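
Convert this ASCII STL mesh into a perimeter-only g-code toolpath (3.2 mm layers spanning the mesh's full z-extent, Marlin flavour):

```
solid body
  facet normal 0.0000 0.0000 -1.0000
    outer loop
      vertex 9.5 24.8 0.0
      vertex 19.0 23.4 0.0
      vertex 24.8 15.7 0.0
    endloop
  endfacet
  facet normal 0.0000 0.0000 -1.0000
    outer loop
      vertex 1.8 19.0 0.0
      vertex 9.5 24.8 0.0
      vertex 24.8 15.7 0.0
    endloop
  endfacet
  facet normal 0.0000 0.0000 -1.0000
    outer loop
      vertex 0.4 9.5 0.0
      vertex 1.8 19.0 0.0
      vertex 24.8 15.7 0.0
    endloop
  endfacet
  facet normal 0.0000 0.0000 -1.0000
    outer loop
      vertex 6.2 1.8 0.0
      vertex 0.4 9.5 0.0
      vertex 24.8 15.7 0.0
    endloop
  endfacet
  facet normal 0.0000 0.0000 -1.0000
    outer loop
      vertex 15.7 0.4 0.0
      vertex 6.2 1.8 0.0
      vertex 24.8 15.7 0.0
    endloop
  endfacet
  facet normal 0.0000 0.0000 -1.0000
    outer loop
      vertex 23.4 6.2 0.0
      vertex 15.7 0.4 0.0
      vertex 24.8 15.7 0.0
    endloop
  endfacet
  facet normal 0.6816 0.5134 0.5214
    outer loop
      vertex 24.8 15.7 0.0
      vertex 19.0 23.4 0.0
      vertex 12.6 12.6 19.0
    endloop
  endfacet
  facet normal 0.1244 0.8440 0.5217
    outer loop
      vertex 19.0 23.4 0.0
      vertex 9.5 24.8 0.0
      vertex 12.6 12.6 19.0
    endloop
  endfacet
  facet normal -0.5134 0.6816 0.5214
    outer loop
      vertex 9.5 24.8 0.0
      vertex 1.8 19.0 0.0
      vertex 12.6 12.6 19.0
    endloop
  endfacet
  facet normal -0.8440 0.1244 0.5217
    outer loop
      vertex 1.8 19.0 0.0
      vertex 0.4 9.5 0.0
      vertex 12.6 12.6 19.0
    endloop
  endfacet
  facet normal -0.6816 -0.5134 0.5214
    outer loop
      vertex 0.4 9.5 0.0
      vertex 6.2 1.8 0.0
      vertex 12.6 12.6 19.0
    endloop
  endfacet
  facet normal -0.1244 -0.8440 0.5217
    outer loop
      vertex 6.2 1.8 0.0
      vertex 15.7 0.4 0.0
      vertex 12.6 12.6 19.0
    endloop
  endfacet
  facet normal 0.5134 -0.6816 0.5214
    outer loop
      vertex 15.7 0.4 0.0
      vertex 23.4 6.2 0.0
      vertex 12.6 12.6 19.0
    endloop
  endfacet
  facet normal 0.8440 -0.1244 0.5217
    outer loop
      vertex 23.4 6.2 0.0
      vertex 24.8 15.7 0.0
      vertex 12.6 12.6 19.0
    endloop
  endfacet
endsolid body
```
; perimeter-only toolpath
G21 ; units = mm
G90 ; absolute positioning
G28 ; home
; layer 1
G0 Z3.2
G0 X22.8 Y15.2
G1 X17.9 Y21.6
G1 X10.0 Y22.8
G1 X3.6 Y17.9
G1 X2.4 Y10.0
G1 X7.3 Y3.6
G1 X15.2 Y2.4
G1 X21.6 Y7.3
G1 X22.8 Y15.2
; layer 2
G0 Z6.3
G0 X20.7 Y14.7
G1 X16.9 Y19.8
G1 X10.5 Y20.7
G1 X5.4 Y16.9
G1 X4.5 Y10.5
G1 X8.3 Y5.4
G1 X14.7 Y4.5
G1 X19.8 Y8.3
G1 X20.7 Y14.7
; layer 3
G0 Z9.5
G0 X18.7 Y14.1
G1 X15.8 Y18.0
G1 X11.1 Y18.7
G1 X7.2 Y15.8
G1 X6.5 Y11.1
G1 X9.4 Y7.2
G1 X14.1 Y6.5
G1 X18.0 Y9.4
G1 X18.7 Y14.1
; layer 4
G0 Z12.7
G0 X16.7 Y13.6
G1 X14.7 Y16.2
G1 X11.6 Y16.7
G1 X9.0 Y14.7
G1 X8.5 Y11.6
G1 X10.5 Y9.0
G1 X13.6 Y8.5
G1 X16.2 Y10.5
G1 X16.7 Y13.6
; layer 5
G0 Z15.8
G0 X14.6 Y13.1
G1 X13.7 Y14.4
G1 X12.1 Y14.6
G1 X10.8 Y13.7
G1 X10.6 Y12.1
G1 X11.5 Y10.8
G1 X13.1 Y10.6
G1 X14.4 Y11.5
G1 X14.6 Y13.1
M2 ; end

The solid is a regular 8-sided pyramid, base circumscribed radius ≈ 12.6 mm, apex at z ≈ 19 mm. Slicing at Δz = 3.2 mm — 6 equal slices spanning the solid's height, so layer i sits at z = i·h/6 — gives 5 non-empty perimeters. Each is a 8-segment closed polygon; G0 lifts to the layer z and rapids to the start vertex, then G1 traces the edges. The cross-section shrinks linearly with z (the slice at the apex is degenerate and omitted).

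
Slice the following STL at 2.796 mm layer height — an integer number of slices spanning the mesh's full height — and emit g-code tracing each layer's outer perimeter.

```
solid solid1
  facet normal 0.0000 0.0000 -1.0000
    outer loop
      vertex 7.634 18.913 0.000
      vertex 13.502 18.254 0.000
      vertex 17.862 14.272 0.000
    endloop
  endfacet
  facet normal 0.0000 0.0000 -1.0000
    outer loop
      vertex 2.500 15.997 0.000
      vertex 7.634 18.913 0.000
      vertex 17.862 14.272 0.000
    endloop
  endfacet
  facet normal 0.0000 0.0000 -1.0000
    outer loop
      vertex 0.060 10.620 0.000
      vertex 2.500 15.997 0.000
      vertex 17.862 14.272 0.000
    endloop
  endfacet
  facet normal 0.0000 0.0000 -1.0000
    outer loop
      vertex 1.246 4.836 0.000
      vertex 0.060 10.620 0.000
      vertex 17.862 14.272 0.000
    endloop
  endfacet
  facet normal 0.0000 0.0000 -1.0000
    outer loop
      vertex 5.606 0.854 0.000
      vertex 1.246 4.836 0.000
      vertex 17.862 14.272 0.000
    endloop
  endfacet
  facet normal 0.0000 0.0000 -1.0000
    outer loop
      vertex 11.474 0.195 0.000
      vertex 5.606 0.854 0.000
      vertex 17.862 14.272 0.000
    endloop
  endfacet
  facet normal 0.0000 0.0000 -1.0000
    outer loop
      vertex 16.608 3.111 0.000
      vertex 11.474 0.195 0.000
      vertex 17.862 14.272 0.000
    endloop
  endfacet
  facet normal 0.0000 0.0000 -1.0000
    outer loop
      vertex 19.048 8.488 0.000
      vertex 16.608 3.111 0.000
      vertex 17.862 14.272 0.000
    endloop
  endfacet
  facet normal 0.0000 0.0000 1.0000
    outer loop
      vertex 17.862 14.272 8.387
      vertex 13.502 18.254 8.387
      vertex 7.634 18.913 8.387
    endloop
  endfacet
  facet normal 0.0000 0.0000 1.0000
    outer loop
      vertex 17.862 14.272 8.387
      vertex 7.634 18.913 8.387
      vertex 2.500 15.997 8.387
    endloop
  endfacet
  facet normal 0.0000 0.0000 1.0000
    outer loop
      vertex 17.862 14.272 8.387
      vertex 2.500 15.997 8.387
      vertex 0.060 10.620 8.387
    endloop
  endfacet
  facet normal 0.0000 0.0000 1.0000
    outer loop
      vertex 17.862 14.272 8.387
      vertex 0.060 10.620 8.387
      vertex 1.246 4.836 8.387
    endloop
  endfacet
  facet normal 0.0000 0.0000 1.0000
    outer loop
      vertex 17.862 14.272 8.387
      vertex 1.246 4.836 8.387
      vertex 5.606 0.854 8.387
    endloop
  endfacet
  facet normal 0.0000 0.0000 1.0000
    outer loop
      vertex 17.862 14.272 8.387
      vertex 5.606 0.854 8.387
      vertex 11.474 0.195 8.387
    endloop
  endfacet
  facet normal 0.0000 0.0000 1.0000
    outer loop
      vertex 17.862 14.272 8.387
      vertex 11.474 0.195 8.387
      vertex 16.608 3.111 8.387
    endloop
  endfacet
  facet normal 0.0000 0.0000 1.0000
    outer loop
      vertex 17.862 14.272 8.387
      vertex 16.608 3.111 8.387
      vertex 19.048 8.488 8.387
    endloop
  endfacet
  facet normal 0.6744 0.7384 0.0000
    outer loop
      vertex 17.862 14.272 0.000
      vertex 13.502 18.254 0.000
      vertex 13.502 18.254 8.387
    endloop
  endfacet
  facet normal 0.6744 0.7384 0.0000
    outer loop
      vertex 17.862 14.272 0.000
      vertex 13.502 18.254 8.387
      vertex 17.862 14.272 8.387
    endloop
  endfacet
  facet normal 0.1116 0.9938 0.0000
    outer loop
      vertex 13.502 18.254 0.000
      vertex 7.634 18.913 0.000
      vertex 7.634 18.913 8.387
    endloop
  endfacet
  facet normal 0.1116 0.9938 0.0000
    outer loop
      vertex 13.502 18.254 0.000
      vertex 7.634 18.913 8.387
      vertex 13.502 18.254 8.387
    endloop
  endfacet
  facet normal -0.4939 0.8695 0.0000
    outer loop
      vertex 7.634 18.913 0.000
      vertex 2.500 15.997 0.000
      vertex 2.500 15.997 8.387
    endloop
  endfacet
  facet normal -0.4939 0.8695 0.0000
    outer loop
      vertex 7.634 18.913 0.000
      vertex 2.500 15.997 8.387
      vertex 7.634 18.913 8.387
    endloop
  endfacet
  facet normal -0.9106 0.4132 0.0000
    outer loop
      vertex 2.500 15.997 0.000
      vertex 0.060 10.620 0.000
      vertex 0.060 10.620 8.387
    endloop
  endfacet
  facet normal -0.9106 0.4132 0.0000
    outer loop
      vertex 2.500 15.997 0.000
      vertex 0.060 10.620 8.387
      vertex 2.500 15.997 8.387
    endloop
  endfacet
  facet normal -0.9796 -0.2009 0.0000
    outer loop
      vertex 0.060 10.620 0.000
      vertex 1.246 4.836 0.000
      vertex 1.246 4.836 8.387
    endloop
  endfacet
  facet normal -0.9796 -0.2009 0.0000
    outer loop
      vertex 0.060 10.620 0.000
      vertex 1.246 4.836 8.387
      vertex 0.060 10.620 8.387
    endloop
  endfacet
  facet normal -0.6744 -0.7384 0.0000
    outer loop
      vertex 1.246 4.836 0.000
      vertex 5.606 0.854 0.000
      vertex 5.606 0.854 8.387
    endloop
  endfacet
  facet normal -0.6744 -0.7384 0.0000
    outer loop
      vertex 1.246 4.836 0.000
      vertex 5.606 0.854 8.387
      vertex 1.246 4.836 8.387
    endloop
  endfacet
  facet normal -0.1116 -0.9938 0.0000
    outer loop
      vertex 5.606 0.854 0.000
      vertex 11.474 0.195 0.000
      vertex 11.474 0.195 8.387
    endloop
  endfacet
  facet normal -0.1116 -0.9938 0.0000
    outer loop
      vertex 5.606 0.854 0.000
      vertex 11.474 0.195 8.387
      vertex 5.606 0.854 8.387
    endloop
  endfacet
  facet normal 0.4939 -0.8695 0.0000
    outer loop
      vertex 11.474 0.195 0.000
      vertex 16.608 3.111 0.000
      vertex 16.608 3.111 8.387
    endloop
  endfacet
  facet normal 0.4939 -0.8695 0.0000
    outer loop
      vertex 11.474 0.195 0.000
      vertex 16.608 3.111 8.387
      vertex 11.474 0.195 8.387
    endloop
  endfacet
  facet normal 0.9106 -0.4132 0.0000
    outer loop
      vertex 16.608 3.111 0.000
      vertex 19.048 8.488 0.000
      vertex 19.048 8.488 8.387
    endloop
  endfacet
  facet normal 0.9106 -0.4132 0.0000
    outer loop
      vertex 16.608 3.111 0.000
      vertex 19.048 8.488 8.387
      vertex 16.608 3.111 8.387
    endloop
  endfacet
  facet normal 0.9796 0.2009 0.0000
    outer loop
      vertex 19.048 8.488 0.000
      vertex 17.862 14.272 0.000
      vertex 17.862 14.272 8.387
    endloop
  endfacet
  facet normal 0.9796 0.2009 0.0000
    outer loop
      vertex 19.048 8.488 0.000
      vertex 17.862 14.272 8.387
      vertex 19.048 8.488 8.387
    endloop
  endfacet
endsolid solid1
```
; perimeter-only toolpath
G21 ; units = mm
G90 ; absolute positioning
G28 ; home
; layer 1
G0 Z2.796
G0 X17.862 Y14.272
G1 X13.502 Y18.254
G1 X7.634 Y18.913
G1 X2.500 Y15.997
G1 X0.060 Y10.620
G1 X1.246 Y4.836
G1 X5.606 Y0.854
G1 X11.474 Y0.195
G1 X16.608 Y3.111
G1 X19.048 Y8.488
G1 X17.862 Y14.272
; layer 2
G0 Z5.591
G0 X17.862 Y14.272
G1 X13.502 Y18.254
G1 X7.634 Y18.913
G1 X2.500 Y15.997
G1 X0.060 Y10.620
G1 X1.246 Y4.836
G1 X5.606 Y0.854
G1 X11.474 Y0.195
G1 X16.608 Y3.111
G1 X19.048 Y8.488
G1 X17.862 Y14.272
; layer 3
G0 Z8.387
G0 X17.862 Y14.272
G1 X13.502 Y18.254
G1 X7.634 Y18.913
G1 X2.500 Y15.997
G1 X0.060 Y10.620
G1 X1.246 Y4.836
G1 X5.606 Y0.854
G1 X11.474 Y0.195
G1 X16.608 Y3.111
G1 X19.048 Y8.488
G1 X17.862 Y14.272
M2 ; end

The solid is a regular 10-sided prism (a cylinder approximated with 10 flat sides), circumscribed radius ≈ 9.55 mm, height ≈ 8.39 mm. Slicing at Δz = 2.796 mm — 3 equal slices spanning the solid's height, so layer i sits at z = i·h/3 — gives 3 non-empty perimeters. Each is a 10-segment closed polygon; G0 lifts to the layer z and rapids to the start vertex, then G1 traces the edges.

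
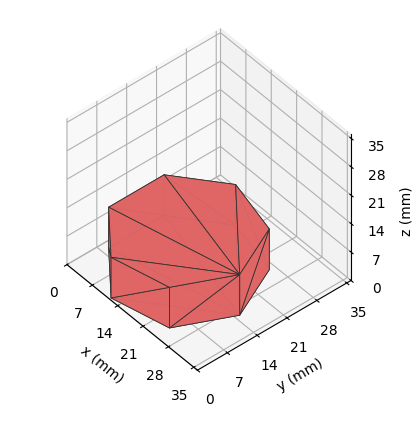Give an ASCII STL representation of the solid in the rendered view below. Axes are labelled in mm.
Reading the render: the shape is a regular 7-sided prism (a cylinder approximated with 7 flat sides), circumscribed radius ≈ 15 mm, height ≈ 10 mm (dimensions read to the nearest mm from the axis ticks). For the STL, each face is triangulated and given an outward normal.

solid part
  facet normal 0.0000 0.0000 -1.0000
    outer loop
      vertex 11.7 29.6 0.0
      vertex 24.4 26.7 0.0
      vertex 30.0 15.0 0.0
    endloop
  endfacet
  facet normal 0.0000 0.0000 -1.0000
    outer loop
      vertex 1.5 21.5 0.0
      vertex 11.7 29.6 0.0
      vertex 30.0 15.0 0.0
    endloop
  endfacet
  facet normal 0.0000 0.0000 -1.0000
    outer loop
      vertex 1.5 8.5 0.0
      vertex 1.5 21.5 0.0
      vertex 30.0 15.0 0.0
    endloop
  endfacet
  facet normal 0.0000 0.0000 -1.0000
    outer loop
      vertex 11.7 0.4 0.0
      vertex 1.5 8.5 0.0
      vertex 30.0 15.0 0.0
    endloop
  endfacet
  facet normal 0.0000 0.0000 -1.0000
    outer loop
      vertex 24.4 3.3 0.0
      vertex 11.7 0.4 0.0
      vertex 30.0 15.0 0.0
    endloop
  endfacet
  facet normal 0.0000 0.0000 1.0000
    outer loop
      vertex 30.0 15.0 10.0
      vertex 24.4 26.7 10.0
      vertex 11.7 29.6 10.0
    endloop
  endfacet
  facet normal 0.0000 0.0000 1.0000
    outer loop
      vertex 30.0 15.0 10.0
      vertex 11.7 29.6 10.0
      vertex 1.5 21.5 10.0
    endloop
  endfacet
  facet normal 0.0000 0.0000 1.0000
    outer loop
      vertex 30.0 15.0 10.0
      vertex 1.5 21.5 10.0
      vertex 1.5 8.5 10.0
    endloop
  endfacet
  facet normal 0.0000 0.0000 1.0000
    outer loop
      vertex 30.0 15.0 10.0
      vertex 1.5 8.5 10.0
      vertex 11.7 0.4 10.0
    endloop
  endfacet
  facet normal 0.0000 0.0000 1.0000
    outer loop
      vertex 30.0 15.0 10.0
      vertex 11.7 0.4 10.0
      vertex 24.4 3.3 10.0
    endloop
  endfacet
  facet normal 0.9020 0.4317 0.0000
    outer loop
      vertex 30.0 15.0 0.0
      vertex 24.4 26.7 0.0
      vertex 24.4 26.7 10.0
    endloop
  endfacet
  facet normal 0.9020 0.4317 0.0000
    outer loop
      vertex 30.0 15.0 0.0
      vertex 24.4 26.7 10.0
      vertex 30.0 15.0 10.0
    endloop
  endfacet
  facet normal 0.2226 0.9749 0.0000
    outer loop
      vertex 24.4 26.7 0.0
      vertex 11.7 29.6 0.0
      vertex 11.7 29.6 10.0
    endloop
  endfacet
  facet normal 0.2226 0.9749 0.0000
    outer loop
      vertex 24.4 26.7 0.0
      vertex 11.7 29.6 10.0
      vertex 24.4 26.7 10.0
    endloop
  endfacet
  facet normal -0.6219 0.7831 0.0000
    outer loop
      vertex 11.7 29.6 0.0
      vertex 1.5 21.5 0.0
      vertex 1.5 21.5 10.0
    endloop
  endfacet
  facet normal -0.6219 0.7831 0.0000
    outer loop
      vertex 11.7 29.6 0.0
      vertex 1.5 21.5 10.0
      vertex 11.7 29.6 10.0
    endloop
  endfacet
  facet normal -1.0000 0.0000 0.0000
    outer loop
      vertex 1.5 21.5 0.0
      vertex 1.5 8.5 0.0
      vertex 1.5 8.5 10.0
    endloop
  endfacet
  facet normal -1.0000 0.0000 0.0000
    outer loop
      vertex 1.5 21.5 0.0
      vertex 1.5 8.5 10.0
      vertex 1.5 21.5 10.0
    endloop
  endfacet
  facet normal -0.6219 -0.7831 0.0000
    outer loop
      vertex 1.5 8.5 0.0
      vertex 11.7 0.4 0.0
      vertex 11.7 0.4 10.0
    endloop
  endfacet
  facet normal -0.6219 -0.7831 0.0000
    outer loop
      vertex 1.5 8.5 0.0
      vertex 11.7 0.4 10.0
      vertex 1.5 8.5 10.0
    endloop
  endfacet
  facet normal 0.2226 -0.9749 0.0000
    outer loop
      vertex 11.7 0.4 0.0
      vertex 24.4 3.3 0.0
      vertex 24.4 3.3 10.0
    endloop
  endfacet
  facet normal 0.2226 -0.9749 0.0000
    outer loop
      vertex 11.7 0.4 0.0
      vertex 24.4 3.3 10.0
      vertex 11.7 0.4 10.0
    endloop
  endfacet
  facet normal 0.9020 -0.4317 0.0000
    outer loop
      vertex 24.4 3.3 0.0
      vertex 30.0 15.0 0.0
      vertex 30.0 15.0 10.0
    endloop
  endfacet
  facet normal 0.9020 -0.4317 0.0000
    outer loop
      vertex 24.4 3.3 0.0
      vertex 30.0 15.0 10.0
      vertex 24.4 3.3 10.0
    endloop
  endfacet
endsolid part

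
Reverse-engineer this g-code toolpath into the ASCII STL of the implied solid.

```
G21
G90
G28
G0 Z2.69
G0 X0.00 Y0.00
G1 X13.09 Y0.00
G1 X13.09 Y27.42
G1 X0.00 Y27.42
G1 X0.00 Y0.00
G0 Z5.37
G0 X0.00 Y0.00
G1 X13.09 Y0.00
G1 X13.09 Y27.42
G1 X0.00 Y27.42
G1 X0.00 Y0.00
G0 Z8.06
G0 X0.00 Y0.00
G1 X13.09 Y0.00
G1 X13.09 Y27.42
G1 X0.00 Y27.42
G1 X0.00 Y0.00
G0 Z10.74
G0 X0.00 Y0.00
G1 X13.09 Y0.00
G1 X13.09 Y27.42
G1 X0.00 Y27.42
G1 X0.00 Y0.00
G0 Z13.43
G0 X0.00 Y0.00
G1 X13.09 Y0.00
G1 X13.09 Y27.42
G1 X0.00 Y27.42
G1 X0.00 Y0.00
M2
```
solid part
  facet normal 0.0000 0.0000 -1.0000
    outer loop
      vertex 13.09 27.42 0.00
      vertex 13.09 0.00 0.00
      vertex 0.00 0.00 0.00
    endloop
  endfacet
  facet normal 0.0000 0.0000 -1.0000
    outer loop
      vertex 0.00 27.42 0.00
      vertex 13.09 27.42 0.00
      vertex 0.00 0.00 0.00
    endloop
  endfacet
  facet normal 0.0000 0.0000 1.0000
    outer loop
      vertex 0.00 0.00 13.43
      vertex 13.09 0.00 13.43
      vertex 13.09 27.42 13.43
    endloop
  endfacet
  facet normal 0.0000 0.0000 1.0000
    outer loop
      vertex 0.00 0.00 13.43
      vertex 13.09 27.42 13.43
      vertex 0.00 27.42 13.43
    endloop
  endfacet
  facet normal 0.0000 -1.0000 0.0000
    outer loop
      vertex 0.00 0.00 0.00
      vertex 13.09 0.00 0.00
      vertex 13.09 0.00 13.43
    endloop
  endfacet
  facet normal 0.0000 -1.0000 0.0000
    outer loop
      vertex 0.00 0.00 0.00
      vertex 13.09 0.00 13.43
      vertex 0.00 0.00 13.43
    endloop
  endfacet
  facet normal 0.0000 1.0000 0.0000
    outer loop
      vertex 13.09 27.42 13.43
      vertex 13.09 27.42 0.00
      vertex 0.00 27.42 0.00
    endloop
  endfacet
  facet normal 0.0000 1.0000 0.0000
    outer loop
      vertex 0.00 27.42 13.43
      vertex 13.09 27.42 13.43
      vertex 0.00 27.42 0.00
    endloop
  endfacet
  facet normal -1.0000 0.0000 0.0000
    outer loop
      vertex 0.00 27.42 13.43
      vertex 0.00 27.42 0.00
      vertex 0.00 0.00 0.00
    endloop
  endfacet
  facet normal -1.0000 0.0000 0.0000
    outer loop
      vertex 0.00 0.00 13.43
      vertex 0.00 27.42 13.43
      vertex 0.00 0.00 0.00
    endloop
  endfacet
  facet normal 1.0000 0.0000 0.0000
    outer loop
      vertex 13.09 0.00 0.00
      vertex 13.09 27.42 0.00
      vertex 13.09 27.42 13.43
    endloop
  endfacet
  facet normal 1.0000 0.0000 0.0000
    outer loop
      vertex 13.09 0.00 0.00
      vertex 13.09 27.42 13.43
      vertex 13.09 0.00 13.43
    endloop
  endfacet
endsolid part

The G0 Z moves step by Δz≈2.69 mm. Every layer's G1 loop is the same polygon, so the solid is a straight extrusion of it from z=0 to z≈13.4. Closing with flat bottom and top caps and triangulating gives 12 facets — a rectangular box, roughly 13.1 × 27.4 mm footprint and 13.4 mm tall.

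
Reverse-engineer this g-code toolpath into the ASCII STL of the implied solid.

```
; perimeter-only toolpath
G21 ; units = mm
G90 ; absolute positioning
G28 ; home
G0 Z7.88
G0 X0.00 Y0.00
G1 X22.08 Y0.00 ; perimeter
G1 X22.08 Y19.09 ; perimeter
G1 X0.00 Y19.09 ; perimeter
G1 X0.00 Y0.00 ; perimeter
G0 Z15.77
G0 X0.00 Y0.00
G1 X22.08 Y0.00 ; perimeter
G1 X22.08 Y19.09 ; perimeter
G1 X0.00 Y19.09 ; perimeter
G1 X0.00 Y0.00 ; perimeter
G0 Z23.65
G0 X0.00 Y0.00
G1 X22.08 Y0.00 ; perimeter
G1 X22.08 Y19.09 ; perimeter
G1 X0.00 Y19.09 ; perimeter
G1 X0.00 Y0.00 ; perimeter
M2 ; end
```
solid part
  facet normal 0.0000 0.0000 -1.0000
    outer loop
      vertex 22.08 19.09 0.00
      vertex 22.08 0.00 0.00
      vertex 0.00 0.00 0.00
    endloop
  endfacet
  facet normal 0.0000 0.0000 -1.0000
    outer loop
      vertex 0.00 19.09 0.00
      vertex 22.08 19.09 0.00
      vertex 0.00 0.00 0.00
    endloop
  endfacet
  facet normal 0.0000 0.0000 1.0000
    outer loop
      vertex 0.00 0.00 23.65
      vertex 22.08 0.00 23.65
      vertex 22.08 19.09 23.65
    endloop
  endfacet
  facet normal 0.0000 0.0000 1.0000
    outer loop
      vertex 0.00 0.00 23.65
      vertex 22.08 19.09 23.65
      vertex 0.00 19.09 23.65
    endloop
  endfacet
  facet normal 0.0000 -1.0000 0.0000
    outer loop
      vertex 0.00 0.00 0.00
      vertex 22.08 0.00 0.00
      vertex 22.08 0.00 23.65
    endloop
  endfacet
  facet normal 0.0000 -1.0000 0.0000
    outer loop
      vertex 0.00 0.00 0.00
      vertex 22.08 0.00 23.65
      vertex 0.00 0.00 23.65
    endloop
  endfacet
  facet normal 0.0000 1.0000 0.0000
    outer loop
      vertex 22.08 19.09 23.65
      vertex 22.08 19.09 0.00
      vertex 0.00 19.09 0.00
    endloop
  endfacet
  facet normal 0.0000 1.0000 0.0000
    outer loop
      vertex 0.00 19.09 23.65
      vertex 22.08 19.09 23.65
      vertex 0.00 19.09 0.00
    endloop
  endfacet
  facet normal -1.0000 0.0000 0.0000
    outer loop
      vertex 0.00 19.09 23.65
      vertex 0.00 19.09 0.00
      vertex 0.00 0.00 0.00
    endloop
  endfacet
  facet normal -1.0000 0.0000 0.0000
    outer loop
      vertex 0.00 0.00 23.65
      vertex 0.00 19.09 23.65
      vertex 0.00 0.00 0.00
    endloop
  endfacet
  facet normal 1.0000 0.0000 0.0000
    outer loop
      vertex 22.08 0.00 0.00
      vertex 22.08 19.09 0.00
      vertex 22.08 19.09 23.65
    endloop
  endfacet
  facet normal 1.0000 0.0000 0.0000
    outer loop
      vertex 22.08 0.00 0.00
      vertex 22.08 19.09 23.65
      vertex 22.08 0.00 23.65
    endloop
  endfacet
endsolid part

The G0 Z moves step by Δz≈7.88 mm. Every layer's G1 loop is the same polygon, so the solid is a straight extrusion of it from z=0 to z≈23.6. Closing with flat bottom and top caps and triangulating gives 12 facets — a rectangular box, roughly 22.1 × 19.1 mm footprint and 23.6 mm tall.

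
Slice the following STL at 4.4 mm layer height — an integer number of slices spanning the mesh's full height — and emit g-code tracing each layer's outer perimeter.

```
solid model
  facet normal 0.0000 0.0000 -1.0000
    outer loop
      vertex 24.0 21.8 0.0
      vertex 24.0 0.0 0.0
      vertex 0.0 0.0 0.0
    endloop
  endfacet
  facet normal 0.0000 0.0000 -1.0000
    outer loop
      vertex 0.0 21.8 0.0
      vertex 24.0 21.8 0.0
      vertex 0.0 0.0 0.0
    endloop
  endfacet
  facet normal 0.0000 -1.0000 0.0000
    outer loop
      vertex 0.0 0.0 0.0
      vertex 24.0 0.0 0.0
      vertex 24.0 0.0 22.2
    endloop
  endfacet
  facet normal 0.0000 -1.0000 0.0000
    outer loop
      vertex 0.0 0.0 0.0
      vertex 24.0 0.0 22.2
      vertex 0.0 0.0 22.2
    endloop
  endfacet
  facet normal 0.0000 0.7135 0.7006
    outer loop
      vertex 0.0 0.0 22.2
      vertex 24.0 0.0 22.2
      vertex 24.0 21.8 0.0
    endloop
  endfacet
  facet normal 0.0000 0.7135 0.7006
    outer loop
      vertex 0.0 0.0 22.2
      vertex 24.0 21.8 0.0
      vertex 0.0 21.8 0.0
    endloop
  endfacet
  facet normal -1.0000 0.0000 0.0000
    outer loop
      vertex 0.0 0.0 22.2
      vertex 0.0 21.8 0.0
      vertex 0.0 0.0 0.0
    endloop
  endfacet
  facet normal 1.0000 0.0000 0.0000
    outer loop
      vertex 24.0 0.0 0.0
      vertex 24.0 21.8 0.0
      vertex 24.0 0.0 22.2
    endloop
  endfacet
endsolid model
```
; perimeter-only toolpath
G21 ; units = mm
G90 ; absolute positioning
G28 ; home
; layer 1
G0 Z4.4
G0 X0.0 Y0.0
G1 X24.0 Y0.0
G1 X24.0 Y17.4
G1 X0.0 Y17.4
G1 X0.0 Y0.0
; layer 2
G0 Z8.9
G0 X0.0 Y0.0
G1 X24.0 Y0.0
G1 X24.0 Y13.1
G1 X0.0 Y13.1
G1 X0.0 Y0.0
; layer 3
G0 Z13.3
G0 X0.0 Y0.0
G1 X24.0 Y0.0
G1 X24.0 Y8.7
G1 X0.0 Y8.7
G1 X0.0 Y0.0
; layer 4
G0 Z17.8
G0 X0.0 Y0.0
G1 X24.0 Y0.0
G1 X24.0 Y4.4
G1 X0.0 Y4.4
G1 X0.0 Y0.0
M2 ; end

The solid is a wedge (ramp): 24 × 21.8 mm base, rising to 22.2 mm along the y=0 edge and sloping linearly to z=0 at y=21.8. Slicing at Δz = 4.4 mm — 5 equal slices spanning the solid's height, so layer i sits at z = i·h/5 — gives 4 non-empty perimeters. Each is a 4-segment closed polygon; G0 lifts to the layer z and rapids to the start vertex, then G1 traces the edges. The cross-section shrinks linearly with z (the slice at the apex is degenerate and omitted).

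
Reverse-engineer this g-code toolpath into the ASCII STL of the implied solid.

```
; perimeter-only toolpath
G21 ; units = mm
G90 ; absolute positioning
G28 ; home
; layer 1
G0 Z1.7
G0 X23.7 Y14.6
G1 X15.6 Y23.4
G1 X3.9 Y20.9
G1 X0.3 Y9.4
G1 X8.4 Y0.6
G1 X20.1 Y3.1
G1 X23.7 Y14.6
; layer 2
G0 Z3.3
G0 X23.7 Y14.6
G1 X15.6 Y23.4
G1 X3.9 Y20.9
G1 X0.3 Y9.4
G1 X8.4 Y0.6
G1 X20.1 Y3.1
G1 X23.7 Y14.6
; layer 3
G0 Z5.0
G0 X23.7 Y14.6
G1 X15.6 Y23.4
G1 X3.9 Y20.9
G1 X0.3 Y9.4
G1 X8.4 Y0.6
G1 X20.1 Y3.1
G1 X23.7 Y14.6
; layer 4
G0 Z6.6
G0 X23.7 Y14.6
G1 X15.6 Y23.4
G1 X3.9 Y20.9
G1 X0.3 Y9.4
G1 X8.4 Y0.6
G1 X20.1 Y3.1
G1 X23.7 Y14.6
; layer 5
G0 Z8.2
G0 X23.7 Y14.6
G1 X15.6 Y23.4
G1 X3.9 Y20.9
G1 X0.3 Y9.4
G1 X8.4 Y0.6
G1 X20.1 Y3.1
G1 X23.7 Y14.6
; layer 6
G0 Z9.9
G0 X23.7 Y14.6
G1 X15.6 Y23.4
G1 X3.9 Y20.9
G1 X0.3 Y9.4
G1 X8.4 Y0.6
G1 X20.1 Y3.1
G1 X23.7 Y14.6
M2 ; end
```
solid part
  facet normal 0.0000 0.0000 -1.0000
    outer loop
      vertex 3.9 20.9 0.0
      vertex 15.6 23.4 0.0
      vertex 23.7 14.6 0.0
    endloop
  endfacet
  facet normal 0.0000 0.0000 -1.0000
    outer loop
      vertex 0.3 9.4 0.0
      vertex 3.9 20.9 0.0
      vertex 23.7 14.6 0.0
    endloop
  endfacet
  facet normal 0.0000 0.0000 -1.0000
    outer loop
      vertex 8.4 0.6 0.0
      vertex 0.3 9.4 0.0
      vertex 23.7 14.6 0.0
    endloop
  endfacet
  facet normal 0.0000 0.0000 -1.0000
    outer loop
      vertex 20.1 3.1 0.0
      vertex 8.4 0.6 0.0
      vertex 23.7 14.6 0.0
    endloop
  endfacet
  facet normal 0.0000 0.0000 1.0000
    outer loop
      vertex 23.7 14.6 9.9
      vertex 15.6 23.4 9.9
      vertex 3.9 20.9 9.9
    endloop
  endfacet
  facet normal 0.0000 0.0000 1.0000
    outer loop
      vertex 23.7 14.6 9.9
      vertex 3.9 20.9 9.9
      vertex 0.3 9.4 9.9
    endloop
  endfacet
  facet normal 0.0000 0.0000 1.0000
    outer loop
      vertex 23.7 14.6 9.9
      vertex 0.3 9.4 9.9
      vertex 8.4 0.6 9.9
    endloop
  endfacet
  facet normal 0.0000 0.0000 1.0000
    outer loop
      vertex 23.7 14.6 9.9
      vertex 8.4 0.6 9.9
      vertex 20.1 3.1 9.9
    endloop
  endfacet
  facet normal 0.7358 0.6772 0.0000
    outer loop
      vertex 23.7 14.6 0.0
      vertex 15.6 23.4 0.0
      vertex 15.6 23.4 9.9
    endloop
  endfacet
  facet normal 0.7358 0.6772 0.0000
    outer loop
      vertex 23.7 14.6 0.0
      vertex 15.6 23.4 9.9
      vertex 23.7 14.6 9.9
    endloop
  endfacet
  facet normal -0.2090 0.9779 0.0000
    outer loop
      vertex 15.6 23.4 0.0
      vertex 3.9 20.9 0.0
      vertex 3.9 20.9 9.9
    endloop
  endfacet
  facet normal -0.2090 0.9779 0.0000
    outer loop
      vertex 15.6 23.4 0.0
      vertex 3.9 20.9 9.9
      vertex 15.6 23.4 9.9
    endloop
  endfacet
  facet normal -0.9543 0.2987 0.0000
    outer loop
      vertex 3.9 20.9 0.0
      vertex 0.3 9.4 0.0
      vertex 0.3 9.4 9.9
    endloop
  endfacet
  facet normal -0.9543 0.2987 0.0000
    outer loop
      vertex 3.9 20.9 0.0
      vertex 0.3 9.4 9.9
      vertex 3.9 20.9 9.9
    endloop
  endfacet
  facet normal -0.7358 -0.6772 0.0000
    outer loop
      vertex 0.3 9.4 0.0
      vertex 8.4 0.6 0.0
      vertex 8.4 0.6 9.9
    endloop
  endfacet
  facet normal -0.7358 -0.6772 0.0000
    outer loop
      vertex 0.3 9.4 0.0
      vertex 8.4 0.6 9.9
      vertex 0.3 9.4 9.9
    endloop
  endfacet
  facet normal 0.2090 -0.9779 0.0000
    outer loop
      vertex 8.4 0.6 0.0
      vertex 20.1 3.1 0.0
      vertex 20.1 3.1 9.9
    endloop
  endfacet
  facet normal 0.2090 -0.9779 0.0000
    outer loop
      vertex 8.4 0.6 0.0
      vertex 20.1 3.1 9.9
      vertex 8.4 0.6 9.9
    endloop
  endfacet
  facet normal 0.9543 -0.2987 0.0000
    outer loop
      vertex 20.1 3.1 0.0
      vertex 23.7 14.6 0.0
      vertex 23.7 14.6 9.9
    endloop
  endfacet
  facet normal 0.9543 -0.2987 0.0000
    outer loop
      vertex 20.1 3.1 0.0
      vertex 23.7 14.6 9.9
      vertex 20.1 3.1 9.9
    endloop
  endfacet
endsolid part

The G0 Z moves step by Δz≈1.7 mm. Every layer's G1 loop is the same polygon, so the solid is a straight extrusion of it from z=0 to z≈9.9. Closing with flat bottom and top caps and triangulating gives 20 facets — a regular 6-sided prism (a cylinder approximated with 6 flat sides), circumscribed radius ≈ 12 mm, height ≈ 9.9 mm.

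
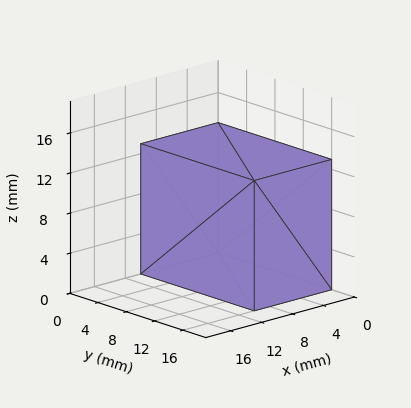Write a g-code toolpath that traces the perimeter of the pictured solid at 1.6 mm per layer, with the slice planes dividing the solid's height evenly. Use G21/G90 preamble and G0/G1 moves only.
Reading the render: the shape is a rectangular box, roughly 10 × 16 mm footprint and 13 mm tall (dimensions read to the nearest mm from the axis ticks). For the g-code, the solid's height is divided into equal slices at the stated Δz and each level perimeter traced with G1 moves after a G0 lift.

; perimeter-only toolpath
G21 ; units = mm
G90 ; absolute positioning
G28 ; home
; layer 1
G0 Z1.6
G0 X0.0 Y0.0
G1 X10.0 Y0.0
G1 X10.0 Y16.0
G1 X0.0 Y16.0
G1 X0.0 Y0.0
; layer 2
G0 Z3.2
G0 X0.0 Y0.0
G1 X10.0 Y0.0
G1 X10.0 Y16.0
G1 X0.0 Y16.0
G1 X0.0 Y0.0
; layer 3
G0 Z4.9
G0 X0.0 Y0.0
G1 X10.0 Y0.0
G1 X10.0 Y16.0
G1 X0.0 Y16.0
G1 X0.0 Y0.0
; layer 4
G0 Z6.5
G0 X0.0 Y0.0
G1 X10.0 Y0.0
G1 X10.0 Y16.0
G1 X0.0 Y16.0
G1 X0.0 Y0.0
; layer 5
G0 Z8.1
G0 X0.0 Y0.0
G1 X10.0 Y0.0
G1 X10.0 Y16.0
G1 X0.0 Y16.0
G1 X0.0 Y0.0
; layer 6
G0 Z9.8
G0 X0.0 Y0.0
G1 X10.0 Y0.0
G1 X10.0 Y16.0
G1 X0.0 Y16.0
G1 X0.0 Y0.0
; layer 7
G0 Z11.4
G0 X0.0 Y0.0
G1 X10.0 Y0.0
G1 X10.0 Y16.0
G1 X0.0 Y16.0
G1 X0.0 Y0.0
; layer 8
G0 Z13.0
G0 X0.0 Y0.0
G1 X10.0 Y0.0
G1 X10.0 Y16.0
G1 X0.0 Y16.0
G1 X0.0 Y0.0
M2 ; end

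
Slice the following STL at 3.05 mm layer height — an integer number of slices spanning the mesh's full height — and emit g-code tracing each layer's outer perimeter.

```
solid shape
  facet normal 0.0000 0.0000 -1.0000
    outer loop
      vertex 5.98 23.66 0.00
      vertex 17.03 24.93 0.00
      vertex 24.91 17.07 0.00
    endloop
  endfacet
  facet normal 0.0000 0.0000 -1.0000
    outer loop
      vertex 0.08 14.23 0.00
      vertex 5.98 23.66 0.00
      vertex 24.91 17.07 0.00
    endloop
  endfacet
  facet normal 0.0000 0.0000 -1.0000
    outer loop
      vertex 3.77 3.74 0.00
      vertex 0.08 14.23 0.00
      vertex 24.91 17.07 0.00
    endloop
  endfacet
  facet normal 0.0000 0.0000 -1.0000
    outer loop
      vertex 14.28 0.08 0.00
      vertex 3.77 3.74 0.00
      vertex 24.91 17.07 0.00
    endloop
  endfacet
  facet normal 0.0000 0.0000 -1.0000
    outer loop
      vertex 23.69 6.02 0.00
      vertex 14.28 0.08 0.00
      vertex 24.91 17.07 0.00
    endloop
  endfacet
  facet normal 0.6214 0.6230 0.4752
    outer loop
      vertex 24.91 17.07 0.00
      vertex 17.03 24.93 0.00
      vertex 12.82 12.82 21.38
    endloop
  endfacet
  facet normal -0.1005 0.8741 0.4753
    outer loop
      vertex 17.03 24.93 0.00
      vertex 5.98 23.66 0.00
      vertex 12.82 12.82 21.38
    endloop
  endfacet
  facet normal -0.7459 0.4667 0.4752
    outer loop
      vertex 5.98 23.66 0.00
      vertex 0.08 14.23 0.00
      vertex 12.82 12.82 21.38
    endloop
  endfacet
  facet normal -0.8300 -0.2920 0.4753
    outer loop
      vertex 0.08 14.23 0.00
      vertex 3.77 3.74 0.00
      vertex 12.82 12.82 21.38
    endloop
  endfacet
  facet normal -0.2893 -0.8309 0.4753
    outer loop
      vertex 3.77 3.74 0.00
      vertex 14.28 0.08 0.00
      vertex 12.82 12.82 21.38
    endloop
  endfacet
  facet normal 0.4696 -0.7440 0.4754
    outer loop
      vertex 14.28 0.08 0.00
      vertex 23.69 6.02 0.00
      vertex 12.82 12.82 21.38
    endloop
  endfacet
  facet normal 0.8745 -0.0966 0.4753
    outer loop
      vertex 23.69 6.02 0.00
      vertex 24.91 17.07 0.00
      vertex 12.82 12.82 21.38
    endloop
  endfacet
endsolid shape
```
; perimeter-only toolpath
G21 ; units = mm
G90 ; absolute positioning
G28 ; home
; layer 1
G0 Z3.05
G0 X23.18 Y16.46
G1 X16.43 Y23.20
G1 X6.96 Y22.11
G1 X1.90 Y14.03
G1 X5.06 Y5.04
G1 X14.07 Y1.90
G1 X22.14 Y6.99
G1 X23.18 Y16.46
; layer 2
G0 Z6.11
G0 X21.46 Y15.86
G1 X15.83 Y21.47
G1 X7.93 Y20.56
G1 X3.72 Y13.83
G1 X6.36 Y6.33
G1 X13.86 Y3.72
G1 X20.58 Y7.96
G1 X21.46 Y15.86
; layer 3
G0 Z9.16
G0 X19.73 Y15.25
G1 X15.23 Y19.74
G1 X8.91 Y19.01
G1 X5.54 Y13.63
G1 X7.65 Y7.63
G1 X13.65 Y5.54
G1 X19.03 Y8.93
G1 X19.73 Y15.25
; layer 4
G0 Z12.22
G0 X18.00 Y14.64
G1 X14.62 Y18.01
G1 X9.89 Y17.47
G1 X7.36 Y13.42
G1 X8.94 Y8.93
G1 X13.45 Y7.36
G1 X17.48 Y9.91
G1 X18.00 Y14.64
; layer 5
G0 Z15.27
G0 X16.27 Y14.03
G1 X14.02 Y16.28
G1 X10.87 Y15.92
G1 X9.18 Y13.22
G1 X10.23 Y10.23
G1 X13.24 Y9.18
G1 X15.93 Y10.88
G1 X16.27 Y14.03
; layer 6
G0 Z18.33
G0 X14.55 Y13.43
G1 X13.42 Y14.55
G1 X11.84 Y14.37
G1 X11.00 Y13.02
G1 X11.53 Y11.52
G1 X13.03 Y11.00
G1 X14.37 Y11.85
G1 X14.55 Y13.43
M2 ; end

The solid is a regular 7-sided pyramid, base circumscribed radius ≈ 12.8 mm, apex at z ≈ 21.4 mm. Slicing at Δz = 3.05 mm — 7 equal slices spanning the solid's height, so layer i sits at z = i·h/7 — gives 6 non-empty perimeters. Each is a 7-segment closed polygon; G0 lifts to the layer z and rapids to the start vertex, then G1 traces the edges. The cross-section shrinks linearly with z (the slice at the apex is degenerate and omitted).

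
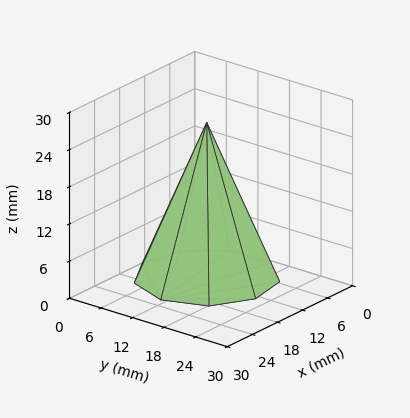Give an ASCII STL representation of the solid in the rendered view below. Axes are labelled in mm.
Reading the render: the shape is a regular 9-sided pyramid, base circumscribed radius ≈ 11 mm, apex at z ≈ 25 mm (dimensions read to the nearest mm from the axis ticks). For the STL, each face is triangulated and given an outward normal.

solid part
  facet normal 0.0000 0.0000 -1.0000
    outer loop
      vertex 12.9 21.8 0.0
      vertex 19.4 18.1 0.0
      vertex 22.0 11.0 0.0
    endloop
  endfacet
  facet normal 0.0000 0.0000 -1.0000
    outer loop
      vertex 5.5 20.5 0.0
      vertex 12.9 21.8 0.0
      vertex 22.0 11.0 0.0
    endloop
  endfacet
  facet normal 0.0000 0.0000 -1.0000
    outer loop
      vertex 0.7 14.8 0.0
      vertex 5.5 20.5 0.0
      vertex 22.0 11.0 0.0
    endloop
  endfacet
  facet normal 0.0000 0.0000 -1.0000
    outer loop
      vertex 0.7 7.2 0.0
      vertex 0.7 14.8 0.0
      vertex 22.0 11.0 0.0
    endloop
  endfacet
  facet normal 0.0000 0.0000 -1.0000
    outer loop
      vertex 5.5 1.5 0.0
      vertex 0.7 7.2 0.0
      vertex 22.0 11.0 0.0
    endloop
  endfacet
  facet normal 0.0000 0.0000 -1.0000
    outer loop
      vertex 12.9 0.2 0.0
      vertex 5.5 1.5 0.0
      vertex 22.0 11.0 0.0
    endloop
  endfacet
  facet normal 0.0000 0.0000 -1.0000
    outer loop
      vertex 19.4 3.9 0.0
      vertex 12.9 0.2 0.0
      vertex 22.0 11.0 0.0
    endloop
  endfacet
  facet normal 0.8679 0.3178 0.3819
    outer loop
      vertex 22.0 11.0 0.0
      vertex 19.4 18.1 0.0
      vertex 11.0 11.0 25.0
    endloop
  endfacet
  facet normal 0.4572 0.8032 0.3818
    outer loop
      vertex 19.4 18.1 0.0
      vertex 12.9 21.8 0.0
      vertex 11.0 11.0 25.0
    endloop
  endfacet
  facet normal -0.1600 0.9105 0.3812
    outer loop
      vertex 12.9 21.8 0.0
      vertex 5.5 20.5 0.0
      vertex 11.0 11.0 25.0
    endloop
  endfacet
  facet normal -0.7070 0.5953 0.3818
    outer loop
      vertex 5.5 20.5 0.0
      vertex 0.7 14.8 0.0
      vertex 11.0 11.0 25.0
    endloop
  endfacet
  facet normal -0.9246 0.0000 0.3809
    outer loop
      vertex 0.7 14.8 0.0
      vertex 0.7 7.2 0.0
      vertex 11.0 11.0 25.0
    endloop
  endfacet
  facet normal -0.7070 -0.5953 0.3818
    outer loop
      vertex 0.7 7.2 0.0
      vertex 5.5 1.5 0.0
      vertex 11.0 11.0 25.0
    endloop
  endfacet
  facet normal -0.1600 -0.9105 0.3812
    outer loop
      vertex 5.5 1.5 0.0
      vertex 12.9 0.2 0.0
      vertex 11.0 11.0 25.0
    endloop
  endfacet
  facet normal 0.4572 -0.8032 0.3818
    outer loop
      vertex 12.9 0.2 0.0
      vertex 19.4 3.9 0.0
      vertex 11.0 11.0 25.0
    endloop
  endfacet
  facet normal 0.8679 -0.3178 0.3819
    outer loop
      vertex 19.4 3.9 0.0
      vertex 22.0 11.0 0.0
      vertex 11.0 11.0 25.0
    endloop
  endfacet
endsolid part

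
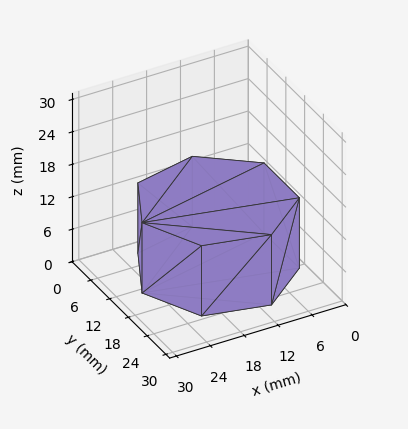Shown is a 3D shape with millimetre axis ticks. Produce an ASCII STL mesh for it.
Reading the render: the shape is a regular 7-sided prism (a cylinder approximated with 7 flat sides), circumscribed radius ≈ 13 mm, height ≈ 13 mm (dimensions read to the nearest mm from the axis ticks). For the STL, each face is triangulated and given an outward normal.

solid part
  facet normal 0.0000 0.0000 -1.0000
    outer loop
      vertex 10.11 25.67 0.00
      vertex 21.11 23.16 0.00
      vertex 26.00 13.00 0.00
    endloop
  endfacet
  facet normal 0.0000 0.0000 -1.0000
    outer loop
      vertex 1.29 18.64 0.00
      vertex 10.11 25.67 0.00
      vertex 26.00 13.00 0.00
    endloop
  endfacet
  facet normal 0.0000 0.0000 -1.0000
    outer loop
      vertex 1.29 7.36 0.00
      vertex 1.29 18.64 0.00
      vertex 26.00 13.00 0.00
    endloop
  endfacet
  facet normal 0.0000 0.0000 -1.0000
    outer loop
      vertex 10.11 0.33 0.00
      vertex 1.29 7.36 0.00
      vertex 26.00 13.00 0.00
    endloop
  endfacet
  facet normal 0.0000 0.0000 -1.0000
    outer loop
      vertex 21.11 2.84 0.00
      vertex 10.11 0.33 0.00
      vertex 26.00 13.00 0.00
    endloop
  endfacet
  facet normal 0.0000 0.0000 1.0000
    outer loop
      vertex 26.00 13.00 13.00
      vertex 21.11 23.16 13.00
      vertex 10.11 25.67 13.00
    endloop
  endfacet
  facet normal 0.0000 0.0000 1.0000
    outer loop
      vertex 26.00 13.00 13.00
      vertex 10.11 25.67 13.00
      vertex 1.29 18.64 13.00
    endloop
  endfacet
  facet normal 0.0000 0.0000 1.0000
    outer loop
      vertex 26.00 13.00 13.00
      vertex 1.29 18.64 13.00
      vertex 1.29 7.36 13.00
    endloop
  endfacet
  facet normal 0.0000 0.0000 1.0000
    outer loop
      vertex 26.00 13.00 13.00
      vertex 1.29 7.36 13.00
      vertex 10.11 0.33 13.00
    endloop
  endfacet
  facet normal 0.0000 0.0000 1.0000
    outer loop
      vertex 26.00 13.00 13.00
      vertex 10.11 0.33 13.00
      vertex 21.11 2.84 13.00
    endloop
  endfacet
  facet normal 0.9011 0.4337 0.0000
    outer loop
      vertex 26.00 13.00 0.00
      vertex 21.11 23.16 0.00
      vertex 21.11 23.16 13.00
    endloop
  endfacet
  facet normal 0.9011 0.4337 0.0000
    outer loop
      vertex 26.00 13.00 0.00
      vertex 21.11 23.16 13.00
      vertex 26.00 13.00 13.00
    endloop
  endfacet
  facet normal 0.2225 0.9749 0.0000
    outer loop
      vertex 21.11 23.16 0.00
      vertex 10.11 25.67 0.00
      vertex 10.11 25.67 13.00
    endloop
  endfacet
  facet normal 0.2225 0.9749 0.0000
    outer loop
      vertex 21.11 23.16 0.00
      vertex 10.11 25.67 13.00
      vertex 21.11 23.16 13.00
    endloop
  endfacet
  facet normal -0.6233 0.7820 0.0000
    outer loop
      vertex 10.11 25.67 0.00
      vertex 1.29 18.64 0.00
      vertex 1.29 18.64 13.00
    endloop
  endfacet
  facet normal -0.6233 0.7820 0.0000
    outer loop
      vertex 10.11 25.67 0.00
      vertex 1.29 18.64 13.00
      vertex 10.11 25.67 13.00
    endloop
  endfacet
  facet normal -1.0000 0.0000 0.0000
    outer loop
      vertex 1.29 18.64 0.00
      vertex 1.29 7.36 0.00
      vertex 1.29 7.36 13.00
    endloop
  endfacet
  facet normal -1.0000 0.0000 0.0000
    outer loop
      vertex 1.29 18.64 0.00
      vertex 1.29 7.36 13.00
      vertex 1.29 18.64 13.00
    endloop
  endfacet
  facet normal -0.6233 -0.7820 0.0000
    outer loop
      vertex 1.29 7.36 0.00
      vertex 10.11 0.33 0.00
      vertex 10.11 0.33 13.00
    endloop
  endfacet
  facet normal -0.6233 -0.7820 0.0000
    outer loop
      vertex 1.29 7.36 0.00
      vertex 10.11 0.33 13.00
      vertex 1.29 7.36 13.00
    endloop
  endfacet
  facet normal 0.2225 -0.9749 0.0000
    outer loop
      vertex 10.11 0.33 0.00
      vertex 21.11 2.84 0.00
      vertex 21.11 2.84 13.00
    endloop
  endfacet
  facet normal 0.2225 -0.9749 0.0000
    outer loop
      vertex 10.11 0.33 0.00
      vertex 21.11 2.84 13.00
      vertex 10.11 0.33 13.00
    endloop
  endfacet
  facet normal 0.9011 -0.4337 0.0000
    outer loop
      vertex 21.11 2.84 0.00
      vertex 26.00 13.00 0.00
      vertex 26.00 13.00 13.00
    endloop
  endfacet
  facet normal 0.9011 -0.4337 0.0000
    outer loop
      vertex 21.11 2.84 0.00
      vertex 26.00 13.00 13.00
      vertex 21.11 2.84 13.00
    endloop
  endfacet
endsolid part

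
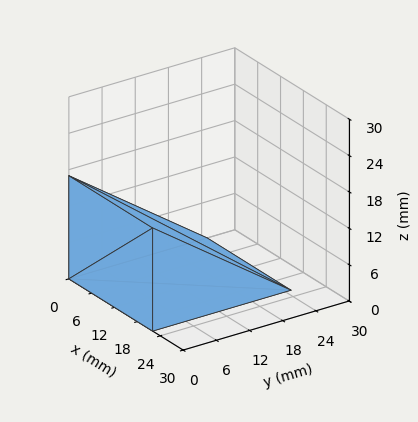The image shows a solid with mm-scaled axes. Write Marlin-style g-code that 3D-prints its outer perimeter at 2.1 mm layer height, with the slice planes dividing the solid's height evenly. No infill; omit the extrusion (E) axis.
Reading the render: the shape is a wedge (ramp): 22 × 25 mm base, rising to 17 mm along the y=0 edge and sloping linearly to z=0 at y=25 (dimensions read to the nearest mm from the axis ticks). For the g-code, the solid's height is divided into equal slices at the stated Δz and each level perimeter traced with G1 moves after a G0 lift.

; perimeter-only toolpath
G21 ; units = mm
G90 ; absolute positioning
G28 ; home
; layer 1
G0 Z2.1
G0 X0.0 Y0.0
G1 X22.0 Y0.0
G1 X22.0 Y21.9
G1 X0.0 Y21.9
G1 X0.0 Y0.0
; layer 2
G0 Z4.2
G0 X0.0 Y0.0
G1 X22.0 Y0.0
G1 X22.0 Y18.8
G1 X0.0 Y18.8
G1 X0.0 Y0.0
; layer 3
G0 Z6.4
G0 X0.0 Y0.0
G1 X22.0 Y0.0
G1 X22.0 Y15.6
G1 X0.0 Y15.6
G1 X0.0 Y0.0
; layer 4
G0 Z8.5
G0 X0.0 Y0.0
G1 X22.0 Y0.0
G1 X22.0 Y12.5
G1 X0.0 Y12.5
G1 X0.0 Y0.0
; layer 5
G0 Z10.6
G0 X0.0 Y0.0
G1 X22.0 Y0.0
G1 X22.0 Y9.4
G1 X0.0 Y9.4
G1 X0.0 Y0.0
; layer 6
G0 Z12.8
G0 X0.0 Y0.0
G1 X22.0 Y0.0
G1 X22.0 Y6.2
G1 X0.0 Y6.2
G1 X0.0 Y0.0
; layer 7
G0 Z14.9
G0 X0.0 Y0.0
G1 X22.0 Y0.0
G1 X22.0 Y3.1
G1 X0.0 Y3.1
G1 X0.0 Y0.0
M2 ; end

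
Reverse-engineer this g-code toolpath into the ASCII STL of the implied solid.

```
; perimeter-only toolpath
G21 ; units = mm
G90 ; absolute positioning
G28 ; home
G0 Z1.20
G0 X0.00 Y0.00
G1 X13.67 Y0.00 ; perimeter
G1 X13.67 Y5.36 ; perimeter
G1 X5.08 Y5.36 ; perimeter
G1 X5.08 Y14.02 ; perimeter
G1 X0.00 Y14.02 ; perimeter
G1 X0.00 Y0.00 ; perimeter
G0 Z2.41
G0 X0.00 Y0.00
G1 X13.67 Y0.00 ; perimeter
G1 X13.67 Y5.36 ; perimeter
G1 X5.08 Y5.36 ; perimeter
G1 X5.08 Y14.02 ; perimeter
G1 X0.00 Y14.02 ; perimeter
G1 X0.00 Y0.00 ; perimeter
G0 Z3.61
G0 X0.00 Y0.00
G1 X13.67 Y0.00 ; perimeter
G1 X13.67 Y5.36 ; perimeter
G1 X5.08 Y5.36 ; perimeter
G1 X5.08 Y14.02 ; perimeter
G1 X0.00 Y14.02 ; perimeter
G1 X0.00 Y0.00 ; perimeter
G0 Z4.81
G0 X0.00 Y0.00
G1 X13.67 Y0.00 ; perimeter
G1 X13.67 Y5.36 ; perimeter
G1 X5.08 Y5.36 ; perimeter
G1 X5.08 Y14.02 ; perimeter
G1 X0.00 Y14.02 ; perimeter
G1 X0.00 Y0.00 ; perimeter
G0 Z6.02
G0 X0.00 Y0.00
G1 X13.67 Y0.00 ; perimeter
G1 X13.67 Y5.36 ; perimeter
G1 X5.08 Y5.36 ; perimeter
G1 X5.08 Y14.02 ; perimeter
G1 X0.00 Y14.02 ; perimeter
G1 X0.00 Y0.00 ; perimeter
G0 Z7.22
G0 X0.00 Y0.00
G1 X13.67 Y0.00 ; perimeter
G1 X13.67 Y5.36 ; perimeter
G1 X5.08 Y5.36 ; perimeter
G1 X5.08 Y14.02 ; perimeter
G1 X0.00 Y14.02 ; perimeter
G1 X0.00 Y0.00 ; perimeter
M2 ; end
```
solid part
  facet normal 0.0000 0.0000 -1.0000
    outer loop
      vertex 13.67 5.36 0.00
      vertex 13.67 0.00 0.00
      vertex 0.00 0.00 0.00
    endloop
  endfacet
  facet normal 0.0000 0.0000 -1.0000
    outer loop
      vertex 5.08 5.36 0.00
      vertex 13.67 5.36 0.00
      vertex 0.00 0.00 0.00
    endloop
  endfacet
  facet normal 0.0000 0.0000 -1.0000
    outer loop
      vertex 5.08 14.02 0.00
      vertex 5.08 5.36 0.00
      vertex 0.00 0.00 0.00
    endloop
  endfacet
  facet normal 0.0000 0.0000 -1.0000
    outer loop
      vertex 0.00 14.02 0.00
      vertex 5.08 14.02 0.00
      vertex 0.00 0.00 0.00
    endloop
  endfacet
  facet normal 0.0000 0.0000 1.0000
    outer loop
      vertex 0.00 0.00 7.22
      vertex 13.67 0.00 7.22
      vertex 13.67 5.36 7.22
    endloop
  endfacet
  facet normal 0.0000 0.0000 1.0000
    outer loop
      vertex 0.00 0.00 7.22
      vertex 13.67 5.36 7.22
      vertex 5.08 5.36 7.22
    endloop
  endfacet
  facet normal 0.0000 0.0000 1.0000
    outer loop
      vertex 0.00 0.00 7.22
      vertex 5.08 5.36 7.22
      vertex 5.08 14.02 7.22
    endloop
  endfacet
  facet normal 0.0000 0.0000 1.0000
    outer loop
      vertex 0.00 0.00 7.22
      vertex 5.08 14.02 7.22
      vertex 0.00 14.02 7.22
    endloop
  endfacet
  facet normal 0.0000 -1.0000 0.0000
    outer loop
      vertex 0.00 0.00 0.00
      vertex 13.67 0.00 0.00
      vertex 13.67 0.00 7.22
    endloop
  endfacet
  facet normal 0.0000 -1.0000 0.0000
    outer loop
      vertex 0.00 0.00 0.00
      vertex 13.67 0.00 7.22
      vertex 0.00 0.00 7.22
    endloop
  endfacet
  facet normal 1.0000 0.0000 0.0000
    outer loop
      vertex 13.67 0.00 0.00
      vertex 13.67 5.36 0.00
      vertex 13.67 5.36 7.22
    endloop
  endfacet
  facet normal 1.0000 0.0000 0.0000
    outer loop
      vertex 13.67 0.00 0.00
      vertex 13.67 5.36 7.22
      vertex 13.67 0.00 7.22
    endloop
  endfacet
  facet normal 0.0000 1.0000 0.0000
    outer loop
      vertex 13.67 5.36 0.00
      vertex 5.08 5.36 0.00
      vertex 5.08 5.36 7.22
    endloop
  endfacet
  facet normal 0.0000 1.0000 0.0000
    outer loop
      vertex 13.67 5.36 0.00
      vertex 5.08 5.36 7.22
      vertex 13.67 5.36 7.22
    endloop
  endfacet
  facet normal 1.0000 0.0000 0.0000
    outer loop
      vertex 5.08 5.36 0.00
      vertex 5.08 14.02 0.00
      vertex 5.08 14.02 7.22
    endloop
  endfacet
  facet normal 1.0000 0.0000 0.0000
    outer loop
      vertex 5.08 5.36 0.00
      vertex 5.08 14.02 7.22
      vertex 5.08 5.36 7.22
    endloop
  endfacet
  facet normal 0.0000 1.0000 0.0000
    outer loop
      vertex 5.08 14.02 0.00
      vertex 0.00 14.02 0.00
      vertex 0.00 14.02 7.22
    endloop
  endfacet
  facet normal 0.0000 1.0000 0.0000
    outer loop
      vertex 5.08 14.02 0.00
      vertex 0.00 14.02 7.22
      vertex 5.08 14.02 7.22
    endloop
  endfacet
  facet normal -1.0000 0.0000 0.0000
    outer loop
      vertex 0.00 14.02 0.00
      vertex 0.00 0.00 0.00
      vertex 0.00 0.00 7.22
    endloop
  endfacet
  facet normal -1.0000 0.0000 0.0000
    outer loop
      vertex 0.00 14.02 0.00
      vertex 0.00 0.00 7.22
      vertex 0.00 14.02 7.22
    endloop
  endfacet
endsolid part

The G0 Z moves step by Δz≈1.20 mm. Every layer's G1 loop is the same polygon, so the solid is a straight extrusion of it from z=0 to z≈7.22. Closing with flat bottom and top caps and triangulating gives 20 facets — an L-shaped prism: outer 13.7 × 14 mm, arm thicknesses ≈ 5.36 mm (horizontal) and 5.08 mm (vertical), extruded 7.22 mm in z.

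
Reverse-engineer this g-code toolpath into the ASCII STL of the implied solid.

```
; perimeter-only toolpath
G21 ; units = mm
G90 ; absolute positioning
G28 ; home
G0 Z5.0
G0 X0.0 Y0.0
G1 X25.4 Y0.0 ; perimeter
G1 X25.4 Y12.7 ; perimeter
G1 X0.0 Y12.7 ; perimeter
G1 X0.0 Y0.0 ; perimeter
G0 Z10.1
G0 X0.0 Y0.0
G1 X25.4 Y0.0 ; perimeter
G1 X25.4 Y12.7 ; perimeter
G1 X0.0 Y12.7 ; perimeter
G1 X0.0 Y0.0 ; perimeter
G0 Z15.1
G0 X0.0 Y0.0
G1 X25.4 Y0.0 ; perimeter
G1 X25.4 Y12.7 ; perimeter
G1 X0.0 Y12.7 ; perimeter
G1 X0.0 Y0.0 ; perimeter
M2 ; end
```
solid part
  facet normal 0.0000 0.0000 -1.0000
    outer loop
      vertex 25.4 12.7 0.0
      vertex 25.4 0.0 0.0
      vertex 0.0 0.0 0.0
    endloop
  endfacet
  facet normal 0.0000 0.0000 -1.0000
    outer loop
      vertex 0.0 12.7 0.0
      vertex 25.4 12.7 0.0
      vertex 0.0 0.0 0.0
    endloop
  endfacet
  facet normal 0.0000 0.0000 1.0000
    outer loop
      vertex 0.0 0.0 15.1
      vertex 25.4 0.0 15.1
      vertex 25.4 12.7 15.1
    endloop
  endfacet
  facet normal 0.0000 0.0000 1.0000
    outer loop
      vertex 0.0 0.0 15.1
      vertex 25.4 12.7 15.1
      vertex 0.0 12.7 15.1
    endloop
  endfacet
  facet normal 0.0000 -1.0000 0.0000
    outer loop
      vertex 0.0 0.0 0.0
      vertex 25.4 0.0 0.0
      vertex 25.4 0.0 15.1
    endloop
  endfacet
  facet normal 0.0000 -1.0000 0.0000
    outer loop
      vertex 0.0 0.0 0.0
      vertex 25.4 0.0 15.1
      vertex 0.0 0.0 15.1
    endloop
  endfacet
  facet normal 0.0000 1.0000 0.0000
    outer loop
      vertex 25.4 12.7 15.1
      vertex 25.4 12.7 0.0
      vertex 0.0 12.7 0.0
    endloop
  endfacet
  facet normal 0.0000 1.0000 0.0000
    outer loop
      vertex 0.0 12.7 15.1
      vertex 25.4 12.7 15.1
      vertex 0.0 12.7 0.0
    endloop
  endfacet
  facet normal -1.0000 0.0000 0.0000
    outer loop
      vertex 0.0 12.7 15.1
      vertex 0.0 12.7 0.0
      vertex 0.0 0.0 0.0
    endloop
  endfacet
  facet normal -1.0000 0.0000 0.0000
    outer loop
      vertex 0.0 0.0 15.1
      vertex 0.0 12.7 15.1
      vertex 0.0 0.0 0.0
    endloop
  endfacet
  facet normal 1.0000 0.0000 0.0000
    outer loop
      vertex 25.4 0.0 0.0
      vertex 25.4 12.7 0.0
      vertex 25.4 12.7 15.1
    endloop
  endfacet
  facet normal 1.0000 0.0000 0.0000
    outer loop
      vertex 25.4 0.0 0.0
      vertex 25.4 12.7 15.1
      vertex 25.4 0.0 15.1
    endloop
  endfacet
endsolid part

The G0 Z moves step by Δz≈5.0 mm. Every layer's G1 loop is the same polygon, so the solid is a straight extrusion of it from z=0 to z≈15.1. Closing with flat bottom and top caps and triangulating gives 12 facets — a rectangular box, roughly 25.4 × 12.7 mm footprint and 15.1 mm tall.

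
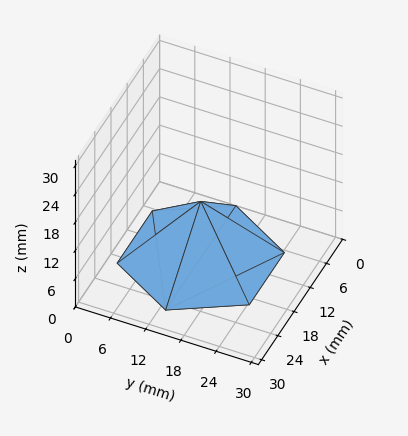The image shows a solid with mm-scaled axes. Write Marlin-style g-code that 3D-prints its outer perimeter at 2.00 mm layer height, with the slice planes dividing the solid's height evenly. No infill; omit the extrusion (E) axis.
Reading the render: the shape is a regular 6-sided pyramid, base circumscribed radius ≈ 13 mm, apex at z ≈ 12 mm (dimensions read to the nearest mm from the axis ticks). For the g-code, the solid's height is divided into equal slices at the stated Δz and each level perimeter traced with G1 moves after a G0 lift.

; perimeter-only toolpath
G21 ; units = mm
G90 ; absolute positioning
G28 ; home
; layer 1
G0 Z2.00
G0 X23.83 Y13.00
G1 X18.42 Y22.38
G1 X7.58 Y22.38
G1 X2.17 Y13.00
G1 X7.58 Y3.62
G1 X18.42 Y3.62
G1 X23.83 Y13.00
; layer 2
G0 Z4.00
G0 X21.67 Y13.00
G1 X17.33 Y20.51
G1 X8.67 Y20.51
G1 X4.33 Y13.00
G1 X8.67 Y5.49
G1 X17.33 Y5.49
G1 X21.67 Y13.00
; layer 3
G0 Z6.00
G0 X19.50 Y13.00
G1 X16.25 Y18.63
G1 X9.75 Y18.63
G1 X6.50 Y13.00
G1 X9.75 Y7.37
G1 X16.25 Y7.37
G1 X19.50 Y13.00
; layer 4
G0 Z8.00
G0 X17.33 Y13.00
G1 X15.17 Y16.75
G1 X10.83 Y16.75
G1 X8.67 Y13.00
G1 X10.83 Y9.25
G1 X15.17 Y9.25
G1 X17.33 Y13.00
; layer 5
G0 Z10.00
G0 X15.17 Y13.00
G1 X14.08 Y14.88
G1 X11.92 Y14.88
G1 X10.83 Y13.00
G1 X11.92 Y11.12
G1 X14.08 Y11.12
G1 X15.17 Y13.00
M2 ; end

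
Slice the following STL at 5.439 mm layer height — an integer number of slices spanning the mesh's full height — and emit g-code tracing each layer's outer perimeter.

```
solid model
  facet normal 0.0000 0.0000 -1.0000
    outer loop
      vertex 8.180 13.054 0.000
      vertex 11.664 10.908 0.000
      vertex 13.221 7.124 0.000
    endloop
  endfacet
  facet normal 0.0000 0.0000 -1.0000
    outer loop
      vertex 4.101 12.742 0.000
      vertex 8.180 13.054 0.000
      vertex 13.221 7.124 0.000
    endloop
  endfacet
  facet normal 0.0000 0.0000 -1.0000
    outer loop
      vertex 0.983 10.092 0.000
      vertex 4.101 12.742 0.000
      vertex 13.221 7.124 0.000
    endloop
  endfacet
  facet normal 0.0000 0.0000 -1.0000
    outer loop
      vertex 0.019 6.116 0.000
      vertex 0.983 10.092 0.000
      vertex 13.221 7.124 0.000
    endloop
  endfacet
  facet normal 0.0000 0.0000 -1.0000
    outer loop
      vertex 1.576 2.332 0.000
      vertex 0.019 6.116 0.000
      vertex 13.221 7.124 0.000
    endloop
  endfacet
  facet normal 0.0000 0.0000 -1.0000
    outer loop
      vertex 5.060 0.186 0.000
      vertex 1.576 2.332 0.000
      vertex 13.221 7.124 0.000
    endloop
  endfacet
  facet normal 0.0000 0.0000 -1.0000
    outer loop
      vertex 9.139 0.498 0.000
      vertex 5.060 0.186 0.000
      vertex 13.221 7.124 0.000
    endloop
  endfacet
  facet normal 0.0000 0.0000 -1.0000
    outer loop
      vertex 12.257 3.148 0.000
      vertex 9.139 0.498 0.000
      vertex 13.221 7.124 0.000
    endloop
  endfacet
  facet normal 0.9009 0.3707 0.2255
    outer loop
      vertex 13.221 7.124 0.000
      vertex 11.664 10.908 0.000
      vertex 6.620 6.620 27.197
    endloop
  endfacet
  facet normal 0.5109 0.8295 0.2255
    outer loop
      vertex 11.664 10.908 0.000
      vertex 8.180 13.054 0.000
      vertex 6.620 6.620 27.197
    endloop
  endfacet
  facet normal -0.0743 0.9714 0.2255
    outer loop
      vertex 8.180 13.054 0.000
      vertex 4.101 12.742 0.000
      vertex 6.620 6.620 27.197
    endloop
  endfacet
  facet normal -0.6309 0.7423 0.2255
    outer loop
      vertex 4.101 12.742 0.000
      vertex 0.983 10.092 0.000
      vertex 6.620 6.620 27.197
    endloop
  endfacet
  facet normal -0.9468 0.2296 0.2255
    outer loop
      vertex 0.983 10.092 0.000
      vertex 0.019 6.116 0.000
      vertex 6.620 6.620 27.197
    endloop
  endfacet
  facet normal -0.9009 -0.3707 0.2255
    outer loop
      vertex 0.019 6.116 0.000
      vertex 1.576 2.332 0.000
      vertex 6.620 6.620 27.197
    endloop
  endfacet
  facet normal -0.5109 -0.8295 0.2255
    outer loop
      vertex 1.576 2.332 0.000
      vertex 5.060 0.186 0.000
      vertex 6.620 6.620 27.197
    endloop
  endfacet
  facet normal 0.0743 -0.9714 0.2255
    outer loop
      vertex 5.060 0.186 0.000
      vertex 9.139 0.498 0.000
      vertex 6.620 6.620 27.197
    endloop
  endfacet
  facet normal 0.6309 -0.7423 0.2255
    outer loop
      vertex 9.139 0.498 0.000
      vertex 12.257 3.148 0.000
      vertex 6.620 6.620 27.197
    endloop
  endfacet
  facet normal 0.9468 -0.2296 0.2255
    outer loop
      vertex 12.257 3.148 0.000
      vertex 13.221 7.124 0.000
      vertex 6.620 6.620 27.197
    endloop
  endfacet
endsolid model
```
; perimeter-only toolpath
G21 ; units = mm
G90 ; absolute positioning
G28 ; home
; layer 1
G0 Z5.439
G0 X11.901 Y7.023
G1 X10.655 Y10.050
G1 X7.868 Y11.767
G1 X4.605 Y11.518
G1 X2.110 Y9.398
G1 X1.339 Y6.217
G1 X2.585 Y3.190
G1 X5.372 Y1.473
G1 X8.635 Y1.722
G1 X11.130 Y3.842
G1 X11.901 Y7.023
; layer 2
G0 Z10.879
G0 X10.581 Y6.922
G1 X9.646 Y9.193
G1 X7.556 Y10.480
G1 X5.109 Y10.293
G1 X3.238 Y8.703
G1 X2.659 Y6.318
G1 X3.594 Y4.047
G1 X5.684 Y2.760
G1 X8.131 Y2.947
G1 X10.002 Y4.537
G1 X10.581 Y6.922
; layer 3
G0 Z16.318
G0 X9.260 Y6.822
G1 X8.638 Y8.335
G1 X7.244 Y9.194
G1 X5.612 Y9.069
G1 X4.365 Y8.009
G1 X3.980 Y6.418
G1 X4.602 Y4.905
G1 X5.996 Y4.046
G1 X7.628 Y4.171
G1 X8.875 Y5.231
G1 X9.260 Y6.822
; layer 4
G0 Z21.758
G0 X7.940 Y6.721
G1 X7.629 Y7.478
G1 X6.932 Y7.907
G1 X6.116 Y7.844
G1 X5.493 Y7.314
G1 X5.300 Y6.519
G1 X5.611 Y5.762
G1 X6.308 Y5.333
G1 X7.124 Y5.396
G1 X7.747 Y5.926
G1 X7.940 Y6.721
M2 ; end

The solid is a regular 10-sided pyramid, base circumscribed radius ≈ 6.62 mm, apex at z ≈ 27.2 mm. Slicing at Δz = 5.439 mm — 5 equal slices spanning the solid's height, so layer i sits at z = i·h/5 — gives 4 non-empty perimeters. Each is a 10-segment closed polygon; G0 lifts to the layer z and rapids to the start vertex, then G1 traces the edges. The cross-section shrinks linearly with z (the slice at the apex is degenerate and omitted).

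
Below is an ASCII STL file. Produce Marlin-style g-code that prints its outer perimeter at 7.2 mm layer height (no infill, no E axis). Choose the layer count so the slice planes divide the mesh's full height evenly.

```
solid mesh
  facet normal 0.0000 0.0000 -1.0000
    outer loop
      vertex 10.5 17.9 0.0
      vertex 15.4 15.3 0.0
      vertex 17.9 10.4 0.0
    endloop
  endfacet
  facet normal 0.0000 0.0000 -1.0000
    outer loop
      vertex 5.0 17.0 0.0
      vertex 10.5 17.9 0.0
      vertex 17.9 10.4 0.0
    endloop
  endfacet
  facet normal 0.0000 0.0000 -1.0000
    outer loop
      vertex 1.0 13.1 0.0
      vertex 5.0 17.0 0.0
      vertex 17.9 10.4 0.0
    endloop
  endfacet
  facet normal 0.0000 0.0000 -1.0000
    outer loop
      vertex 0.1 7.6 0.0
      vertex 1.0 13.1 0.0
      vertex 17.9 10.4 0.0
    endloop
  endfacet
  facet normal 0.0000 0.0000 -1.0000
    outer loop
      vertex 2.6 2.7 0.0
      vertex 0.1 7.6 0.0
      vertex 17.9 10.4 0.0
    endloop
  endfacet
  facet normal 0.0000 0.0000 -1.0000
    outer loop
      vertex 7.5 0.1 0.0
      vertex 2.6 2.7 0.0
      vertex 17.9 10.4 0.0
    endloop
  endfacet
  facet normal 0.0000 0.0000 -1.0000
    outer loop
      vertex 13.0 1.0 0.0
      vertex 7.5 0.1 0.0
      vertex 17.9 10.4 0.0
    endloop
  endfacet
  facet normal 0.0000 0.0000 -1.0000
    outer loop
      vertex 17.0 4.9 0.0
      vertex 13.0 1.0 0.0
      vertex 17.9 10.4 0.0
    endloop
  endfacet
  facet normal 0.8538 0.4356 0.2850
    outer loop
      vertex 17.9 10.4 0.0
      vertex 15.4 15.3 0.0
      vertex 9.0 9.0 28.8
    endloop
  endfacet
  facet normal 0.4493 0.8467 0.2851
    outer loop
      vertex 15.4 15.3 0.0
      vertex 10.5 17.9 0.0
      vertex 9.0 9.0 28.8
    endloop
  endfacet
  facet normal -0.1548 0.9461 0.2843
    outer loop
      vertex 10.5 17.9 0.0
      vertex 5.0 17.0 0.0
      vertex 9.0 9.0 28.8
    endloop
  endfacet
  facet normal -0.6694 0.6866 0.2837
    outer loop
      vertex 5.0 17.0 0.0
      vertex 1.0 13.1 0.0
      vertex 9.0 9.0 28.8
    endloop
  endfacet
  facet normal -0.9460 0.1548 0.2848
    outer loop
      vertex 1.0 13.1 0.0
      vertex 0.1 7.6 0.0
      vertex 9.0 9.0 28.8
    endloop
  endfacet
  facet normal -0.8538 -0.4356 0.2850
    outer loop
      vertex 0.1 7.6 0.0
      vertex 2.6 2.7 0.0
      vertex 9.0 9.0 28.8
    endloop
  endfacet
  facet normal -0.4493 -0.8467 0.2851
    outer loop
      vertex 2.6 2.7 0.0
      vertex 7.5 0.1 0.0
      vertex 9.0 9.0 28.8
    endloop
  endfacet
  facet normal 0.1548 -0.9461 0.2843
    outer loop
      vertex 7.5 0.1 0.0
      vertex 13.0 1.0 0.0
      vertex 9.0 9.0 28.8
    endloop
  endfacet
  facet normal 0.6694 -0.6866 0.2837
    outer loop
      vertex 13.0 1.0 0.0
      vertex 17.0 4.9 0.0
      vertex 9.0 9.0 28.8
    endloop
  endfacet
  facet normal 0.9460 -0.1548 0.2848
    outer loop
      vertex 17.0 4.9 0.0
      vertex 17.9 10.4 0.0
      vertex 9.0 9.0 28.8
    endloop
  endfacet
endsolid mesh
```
; perimeter-only toolpath
G21 ; units = mm
G90 ; absolute positioning
G28 ; home
; layer 1
G0 Z7.2
G0 X15.7 Y10.1
G1 X13.8 Y13.7
G1 X10.1 Y15.7
G1 X6.0 Y15.0
G1 X3.0 Y12.1
G1 X2.3 Y7.9
G1 X4.2 Y4.3
G1 X7.9 Y2.3
G1 X12.0 Y3.0
G1 X15.0 Y5.9
G1 X15.7 Y10.1
; layer 2
G0 Z14.4
G0 X13.4 Y9.7
G1 X12.2 Y12.2
G1 X9.8 Y13.4
G1 X7.0 Y13.0
G1 X5.0 Y11.1
G1 X4.5 Y8.3
G1 X5.8 Y5.8
G1 X8.2 Y4.5
G1 X11.0 Y5.0
G1 X13.0 Y7.0
G1 X13.4 Y9.7
; layer 3
G0 Z21.6
G0 X11.2 Y9.3
G1 X10.6 Y10.6
G1 X9.4 Y11.2
G1 X8.0 Y11.0
G1 X7.0 Y10.0
G1 X6.8 Y8.7
G1 X7.4 Y7.4
G1 X8.6 Y6.8
G1 X10.0 Y7.0
G1 X11.0 Y8.0
G1 X11.2 Y9.3
M2 ; end

The solid is a regular 10-sided pyramid, base circumscribed radius ≈ 9 mm, apex at z ≈ 28.8 mm. Slicing at Δz = 7.2 mm — 4 equal slices spanning the solid's height, so layer i sits at z = i·h/4 — gives 3 non-empty perimeters. Each is a 10-segment closed polygon; G0 lifts to the layer z and rapids to the start vertex, then G1 traces the edges. The cross-section shrinks linearly with z (the slice at the apex is degenerate and omitted).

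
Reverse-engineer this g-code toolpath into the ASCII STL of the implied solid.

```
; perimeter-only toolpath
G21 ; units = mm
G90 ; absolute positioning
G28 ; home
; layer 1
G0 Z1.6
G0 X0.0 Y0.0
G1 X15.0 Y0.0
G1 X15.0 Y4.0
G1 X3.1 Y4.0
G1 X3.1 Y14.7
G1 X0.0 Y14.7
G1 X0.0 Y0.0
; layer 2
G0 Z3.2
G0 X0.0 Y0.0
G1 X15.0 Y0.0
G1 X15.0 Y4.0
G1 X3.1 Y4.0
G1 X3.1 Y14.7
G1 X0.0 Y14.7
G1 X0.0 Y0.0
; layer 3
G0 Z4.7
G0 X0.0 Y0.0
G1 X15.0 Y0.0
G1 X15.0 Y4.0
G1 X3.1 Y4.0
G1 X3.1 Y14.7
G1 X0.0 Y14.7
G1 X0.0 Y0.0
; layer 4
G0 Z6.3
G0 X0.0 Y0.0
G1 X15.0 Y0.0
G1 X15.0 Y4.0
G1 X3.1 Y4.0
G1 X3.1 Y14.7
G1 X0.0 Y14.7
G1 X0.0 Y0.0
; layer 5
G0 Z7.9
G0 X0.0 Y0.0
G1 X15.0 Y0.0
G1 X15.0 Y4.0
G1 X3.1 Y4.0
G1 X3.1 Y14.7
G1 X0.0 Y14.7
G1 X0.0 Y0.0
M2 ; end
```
solid part
  facet normal 0.0000 0.0000 -1.0000
    outer loop
      vertex 15.0 4.0 0.0
      vertex 15.0 0.0 0.0
      vertex 0.0 0.0 0.0
    endloop
  endfacet
  facet normal 0.0000 0.0000 -1.0000
    outer loop
      vertex 3.1 4.0 0.0
      vertex 15.0 4.0 0.0
      vertex 0.0 0.0 0.0
    endloop
  endfacet
  facet normal 0.0000 0.0000 -1.0000
    outer loop
      vertex 3.1 14.7 0.0
      vertex 3.1 4.0 0.0
      vertex 0.0 0.0 0.0
    endloop
  endfacet
  facet normal 0.0000 0.0000 -1.0000
    outer loop
      vertex 0.0 14.7 0.0
      vertex 3.1 14.7 0.0
      vertex 0.0 0.0 0.0
    endloop
  endfacet
  facet normal 0.0000 0.0000 1.0000
    outer loop
      vertex 0.0 0.0 7.9
      vertex 15.0 0.0 7.9
      vertex 15.0 4.0 7.9
    endloop
  endfacet
  facet normal 0.0000 0.0000 1.0000
    outer loop
      vertex 0.0 0.0 7.9
      vertex 15.0 4.0 7.9
      vertex 3.1 4.0 7.9
    endloop
  endfacet
  facet normal 0.0000 0.0000 1.0000
    outer loop
      vertex 0.0 0.0 7.9
      vertex 3.1 4.0 7.9
      vertex 3.1 14.7 7.9
    endloop
  endfacet
  facet normal 0.0000 0.0000 1.0000
    outer loop
      vertex 0.0 0.0 7.9
      vertex 3.1 14.7 7.9
      vertex 0.0 14.7 7.9
    endloop
  endfacet
  facet normal 0.0000 -1.0000 0.0000
    outer loop
      vertex 0.0 0.0 0.0
      vertex 15.0 0.0 0.0
      vertex 15.0 0.0 7.9
    endloop
  endfacet
  facet normal 0.0000 -1.0000 0.0000
    outer loop
      vertex 0.0 0.0 0.0
      vertex 15.0 0.0 7.9
      vertex 0.0 0.0 7.9
    endloop
  endfacet
  facet normal 1.0000 0.0000 0.0000
    outer loop
      vertex 15.0 0.0 0.0
      vertex 15.0 4.0 0.0
      vertex 15.0 4.0 7.9
    endloop
  endfacet
  facet normal 1.0000 0.0000 0.0000
    outer loop
      vertex 15.0 0.0 0.0
      vertex 15.0 4.0 7.9
      vertex 15.0 0.0 7.9
    endloop
  endfacet
  facet normal 0.0000 1.0000 0.0000
    outer loop
      vertex 15.0 4.0 0.0
      vertex 3.1 4.0 0.0
      vertex 3.1 4.0 7.9
    endloop
  endfacet
  facet normal 0.0000 1.0000 0.0000
    outer loop
      vertex 15.0 4.0 0.0
      vertex 3.1 4.0 7.9
      vertex 15.0 4.0 7.9
    endloop
  endfacet
  facet normal 1.0000 0.0000 0.0000
    outer loop
      vertex 3.1 4.0 0.0
      vertex 3.1 14.7 0.0
      vertex 3.1 14.7 7.9
    endloop
  endfacet
  facet normal 1.0000 0.0000 0.0000
    outer loop
      vertex 3.1 4.0 0.0
      vertex 3.1 14.7 7.9
      vertex 3.1 4.0 7.9
    endloop
  endfacet
  facet normal 0.0000 1.0000 0.0000
    outer loop
      vertex 3.1 14.7 0.0
      vertex 0.0 14.7 0.0
      vertex 0.0 14.7 7.9
    endloop
  endfacet
  facet normal 0.0000 1.0000 0.0000
    outer loop
      vertex 3.1 14.7 0.0
      vertex 0.0 14.7 7.9
      vertex 3.1 14.7 7.9
    endloop
  endfacet
  facet normal -1.0000 0.0000 0.0000
    outer loop
      vertex 0.0 14.7 0.0
      vertex 0.0 0.0 0.0
      vertex 0.0 0.0 7.9
    endloop
  endfacet
  facet normal -1.0000 0.0000 0.0000
    outer loop
      vertex 0.0 14.7 0.0
      vertex 0.0 0.0 7.9
      vertex 0.0 14.7 7.9
    endloop
  endfacet
endsolid part

The G0 Z moves step by Δz≈1.6 mm. Every layer's G1 loop is the same polygon, so the solid is a straight extrusion of it from z=0 to z≈7.9. Closing with flat bottom and top caps and triangulating gives 20 facets — an L-shaped prism: outer 15 × 14.7 mm, arm thicknesses ≈ 4 mm (horizontal) and 3.1 mm (vertical), extruded 7.9 mm in z.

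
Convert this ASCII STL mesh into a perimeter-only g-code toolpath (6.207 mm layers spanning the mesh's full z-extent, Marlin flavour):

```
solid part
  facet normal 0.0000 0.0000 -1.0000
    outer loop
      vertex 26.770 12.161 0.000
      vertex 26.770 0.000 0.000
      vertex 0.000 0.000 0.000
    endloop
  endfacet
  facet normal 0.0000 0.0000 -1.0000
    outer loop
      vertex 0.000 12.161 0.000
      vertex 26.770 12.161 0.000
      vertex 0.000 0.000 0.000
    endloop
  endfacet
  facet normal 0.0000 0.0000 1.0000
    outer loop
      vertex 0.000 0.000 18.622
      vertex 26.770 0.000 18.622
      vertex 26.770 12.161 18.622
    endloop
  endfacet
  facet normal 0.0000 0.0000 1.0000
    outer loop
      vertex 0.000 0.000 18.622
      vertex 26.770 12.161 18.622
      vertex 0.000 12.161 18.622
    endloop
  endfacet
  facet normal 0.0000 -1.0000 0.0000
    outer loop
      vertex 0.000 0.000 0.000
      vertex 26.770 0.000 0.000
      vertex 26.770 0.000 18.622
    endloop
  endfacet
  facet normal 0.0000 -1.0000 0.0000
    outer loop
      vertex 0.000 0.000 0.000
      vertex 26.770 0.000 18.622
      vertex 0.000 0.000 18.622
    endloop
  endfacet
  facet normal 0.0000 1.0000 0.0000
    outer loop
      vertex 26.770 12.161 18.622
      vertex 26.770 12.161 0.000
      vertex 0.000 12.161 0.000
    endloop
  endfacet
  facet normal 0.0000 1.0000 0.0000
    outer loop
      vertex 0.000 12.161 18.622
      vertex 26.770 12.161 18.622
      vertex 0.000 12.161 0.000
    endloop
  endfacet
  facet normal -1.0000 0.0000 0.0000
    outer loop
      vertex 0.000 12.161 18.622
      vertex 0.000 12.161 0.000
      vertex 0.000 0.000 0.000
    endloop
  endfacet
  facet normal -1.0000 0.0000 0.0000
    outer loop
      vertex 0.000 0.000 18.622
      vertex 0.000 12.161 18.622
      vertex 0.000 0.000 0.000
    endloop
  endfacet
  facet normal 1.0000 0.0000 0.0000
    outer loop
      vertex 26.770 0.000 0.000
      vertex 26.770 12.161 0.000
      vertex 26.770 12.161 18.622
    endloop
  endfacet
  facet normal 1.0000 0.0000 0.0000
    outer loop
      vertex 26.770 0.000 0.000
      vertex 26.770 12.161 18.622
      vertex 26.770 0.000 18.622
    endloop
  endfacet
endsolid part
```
; perimeter-only toolpath
G21 ; units = mm
G90 ; absolute positioning
G28 ; home
; layer 1
G0 Z6.207
G0 X0.000 Y0.000
G1 X26.770 Y0.000
G1 X26.770 Y12.161
G1 X0.000 Y12.161
G1 X0.000 Y0.000
; layer 2
G0 Z12.415
G0 X0.000 Y0.000
G1 X26.770 Y0.000
G1 X26.770 Y12.161
G1 X0.000 Y12.161
G1 X0.000 Y0.000
; layer 3
G0 Z18.622
G0 X0.000 Y0.000
G1 X26.770 Y0.000
G1 X26.770 Y12.161
G1 X0.000 Y12.161
G1 X0.000 Y0.000
M2 ; end

The solid is a rectangular box, roughly 26.8 × 12.2 mm footprint and 18.6 mm tall. Slicing at Δz = 6.207 mm — 3 equal slices spanning the solid's height, so layer i sits at z = i·h/3 — gives 3 non-empty perimeters. Each is a 4-segment closed polygon; G0 lifts to the layer z and rapids to the start vertex, then G1 traces the edges.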